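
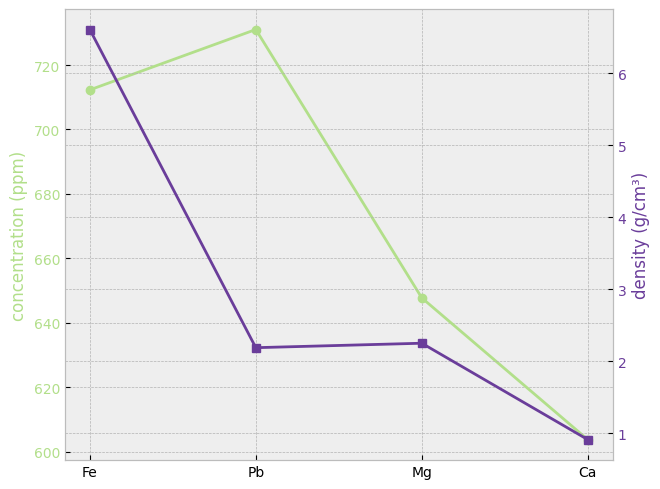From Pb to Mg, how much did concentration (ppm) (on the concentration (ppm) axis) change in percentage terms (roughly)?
≈ -13.5%

Pb ≈ 740, Mg ≈ 640; (640 − 740) / 740 ≈ -13.5%.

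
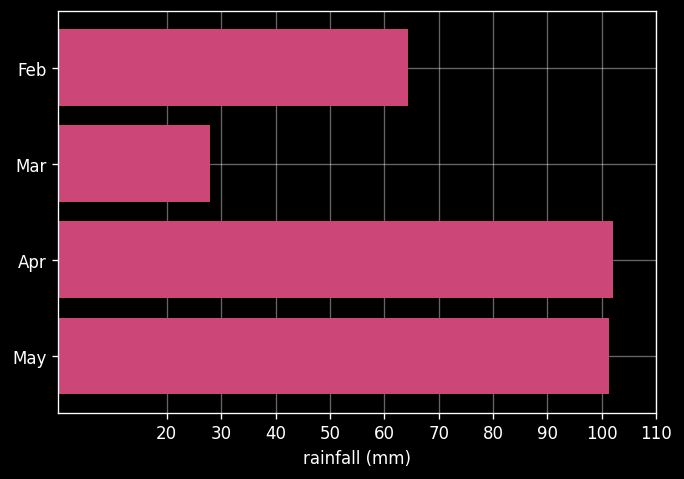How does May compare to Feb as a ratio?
≈ 1.67×

May ≈ 100, Feb ≈ 60; 100/60 ≈ 1.67.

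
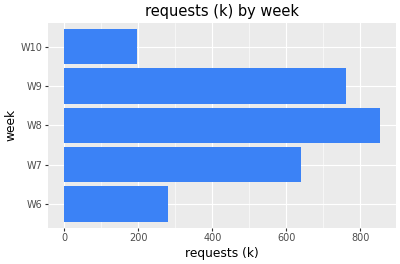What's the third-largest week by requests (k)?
Top 4: W8 ≈ 900, W9 ≈ 800, W7 ≈ 600, W6 ≈ 300.

W7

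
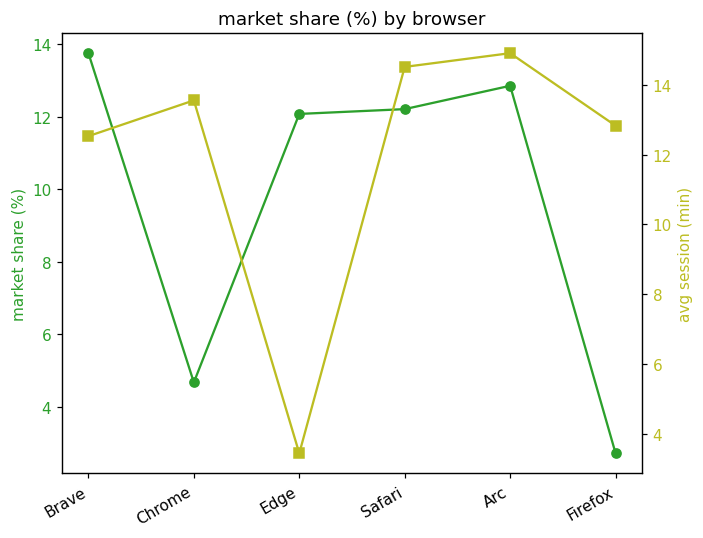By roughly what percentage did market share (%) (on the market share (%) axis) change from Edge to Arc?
≈ +8.3%

Edge ≈ 12, Arc ≈ 13; (13 − 12) / 12 ≈ +8.3%.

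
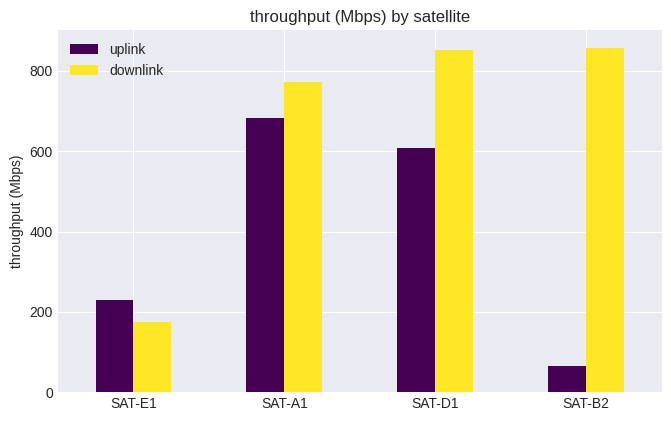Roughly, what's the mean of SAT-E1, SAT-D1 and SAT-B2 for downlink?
(200 + 900 + 900) / 3 ≈ 667.

≈ 667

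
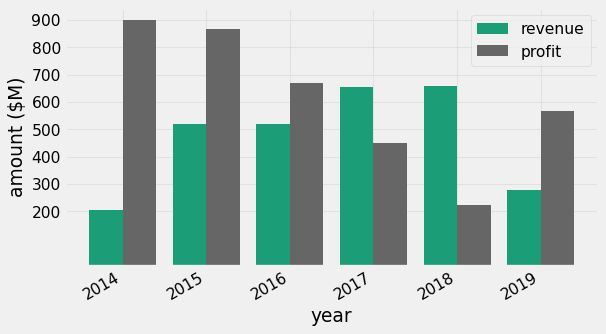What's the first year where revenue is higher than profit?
2017

2016: revenue ≈ 500 vs profit ≈ 700 (not yet); 2017: revenue ≈ 700 vs profit ≈ 500 (first crossover).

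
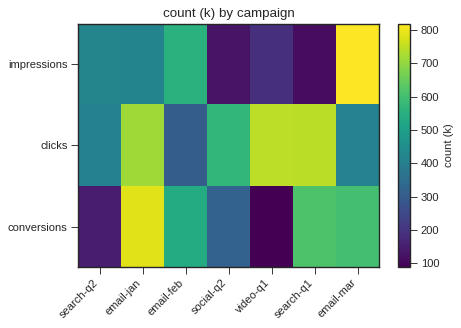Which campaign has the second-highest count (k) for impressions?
Top 3 for impressions: email-mar ≈ 800, email-feb ≈ 600, search-q2 ≈ 400.

email-feb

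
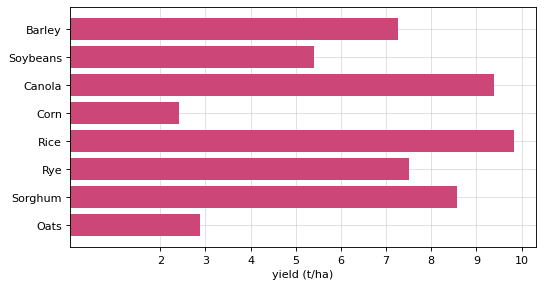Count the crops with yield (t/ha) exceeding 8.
3

Above 8: Canola, Rice, Sorghum.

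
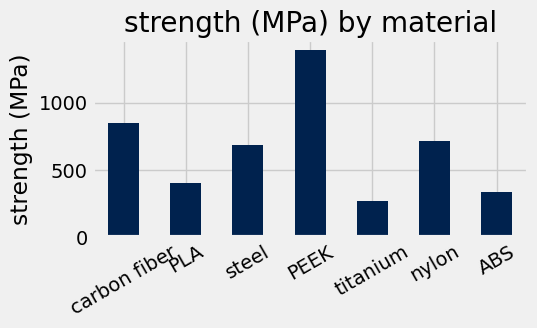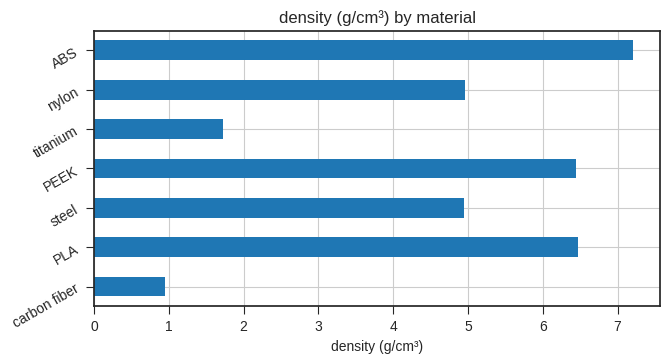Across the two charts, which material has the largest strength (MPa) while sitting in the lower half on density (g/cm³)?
carbon fiber

Chart 2 median density (g/cm³) ≈ 5; below-median materials: carbon fiber, steel, titanium. Among those, carbon fiber has the highest strength (MPa) (≈ 800).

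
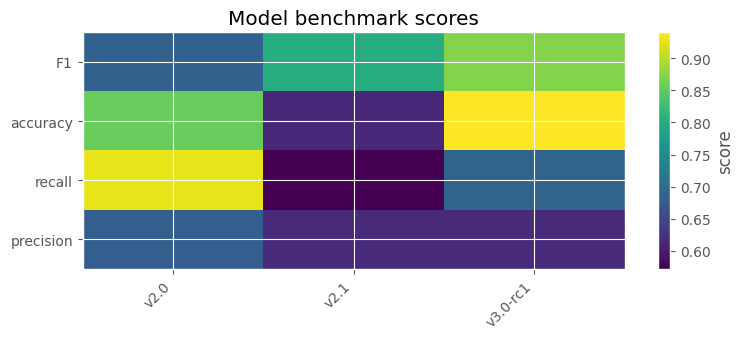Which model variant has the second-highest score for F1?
Top 3 for F1: v3.0-rc1 ≈ 0.85, v2.1 ≈ 0.80, v2.0 ≈ 0.70.

v2.1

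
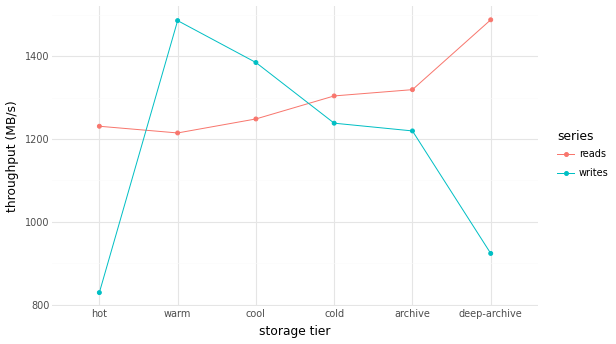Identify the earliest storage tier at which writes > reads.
hot: writes ≈ 800 vs reads ≈ 1200 (not yet); warm: writes ≈ 1500 vs reads ≈ 1200 (first crossover).

warm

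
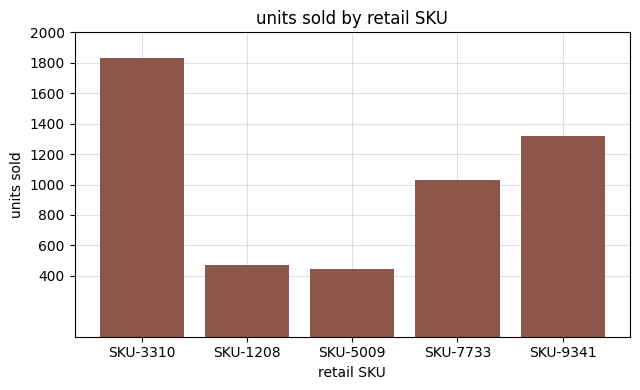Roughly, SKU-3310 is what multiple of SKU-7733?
≈ 1.8×

SKU-3310 ≈ 1800, SKU-7733 ≈ 1000; 1800/1000 ≈ 1.8.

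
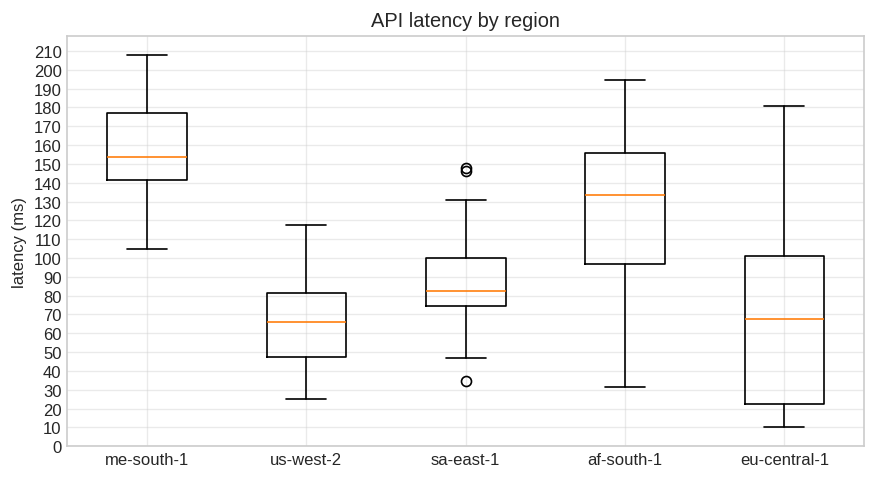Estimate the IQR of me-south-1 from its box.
≈ 40

Q3 ≈ 180, Q1 ≈ 140; IQR ≈ 40.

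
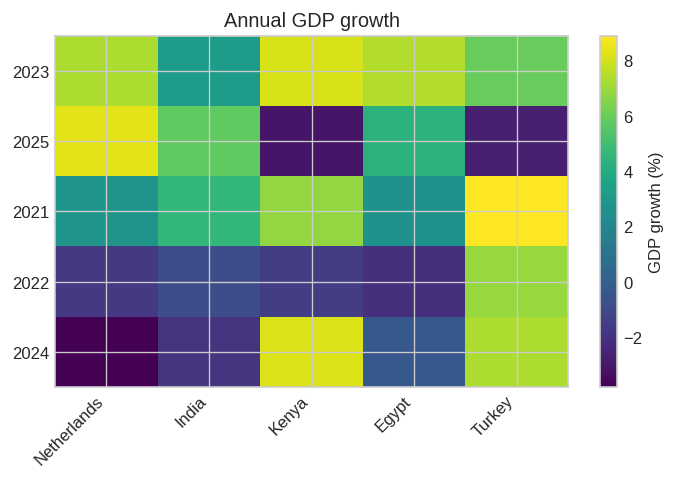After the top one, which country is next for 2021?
Kenya

Top 3 for 2021: Turkey ≈ 8, Kenya ≈ 6, India ≈ 4.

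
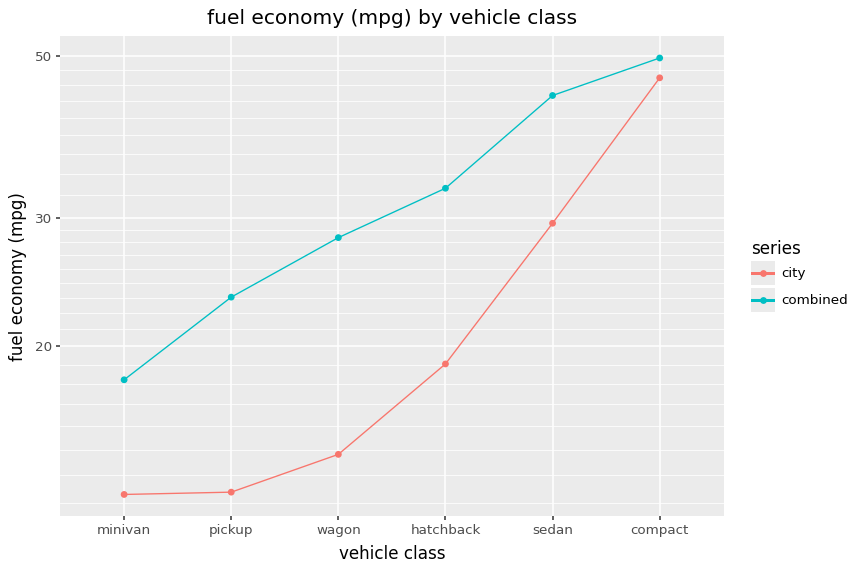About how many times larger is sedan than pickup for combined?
sedan ≈ 45, pickup ≈ 25; 45/25 ≈ 1.8.

≈ 1.8×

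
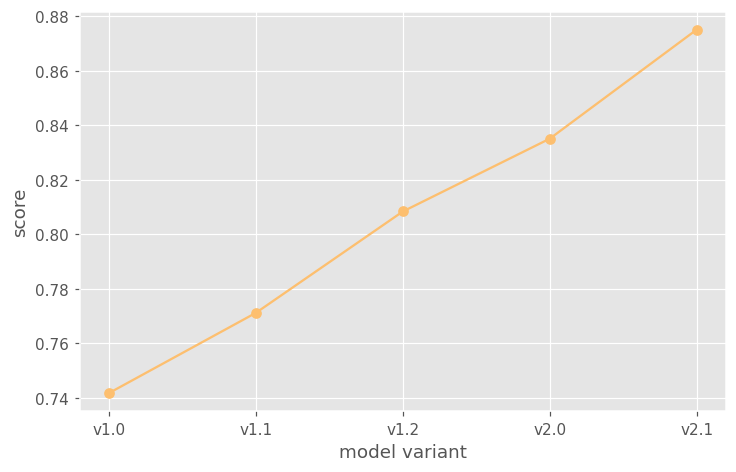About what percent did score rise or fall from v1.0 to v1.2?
≈ +8.1%

v1.0 ≈ 0.74, v1.2 ≈ 0.80; (0.80 − 0.74) / 0.74 ≈ +8.1%.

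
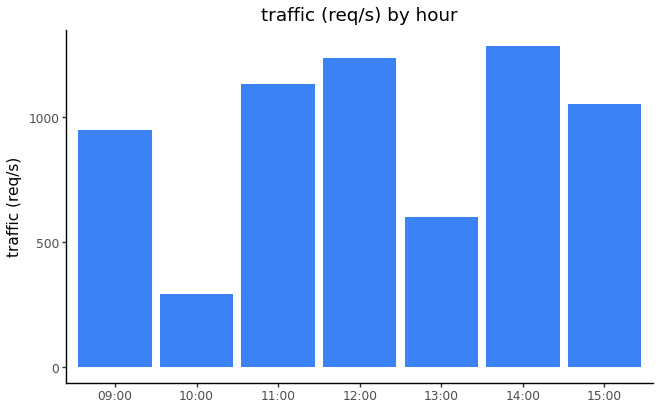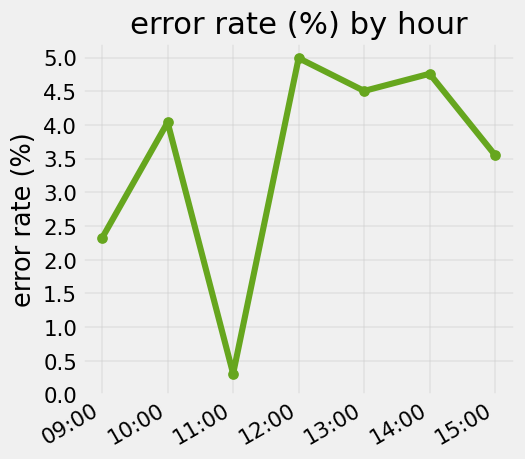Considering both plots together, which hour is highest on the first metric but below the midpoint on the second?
Chart 2 median error rate (%) ≈ 4; below-median hours: 09:00, 11:00, 15:00. Among those, 11:00 has the highest traffic (req/s) (≈ 1200).

11:00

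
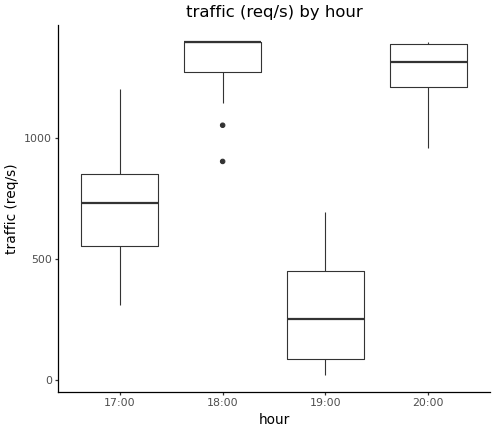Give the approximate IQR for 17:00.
≈ 300

Q3 ≈ 900, Q1 ≈ 600; IQR ≈ 300.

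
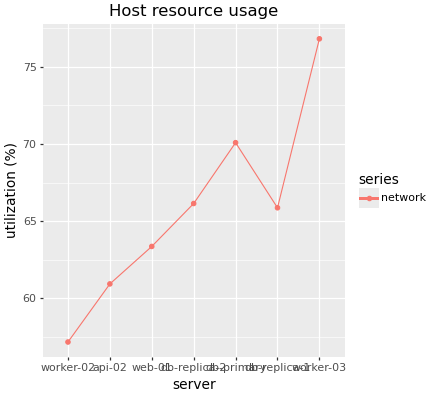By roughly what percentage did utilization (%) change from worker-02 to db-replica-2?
worker-02 ≈ 58, db-replica-2 ≈ 66; (66 − 58) / 58 ≈ +13.8%.

≈ +13.8%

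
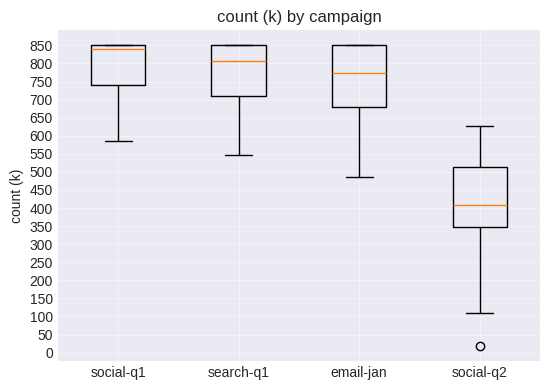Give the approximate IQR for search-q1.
Q3 ≈ 850, Q1 ≈ 700; IQR ≈ 150.

≈ 150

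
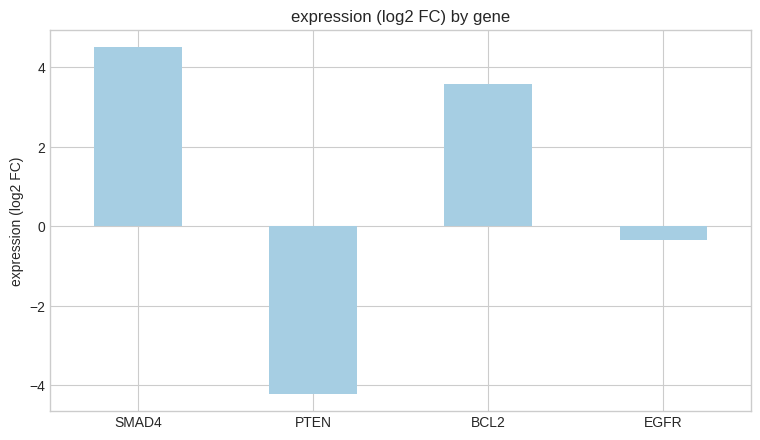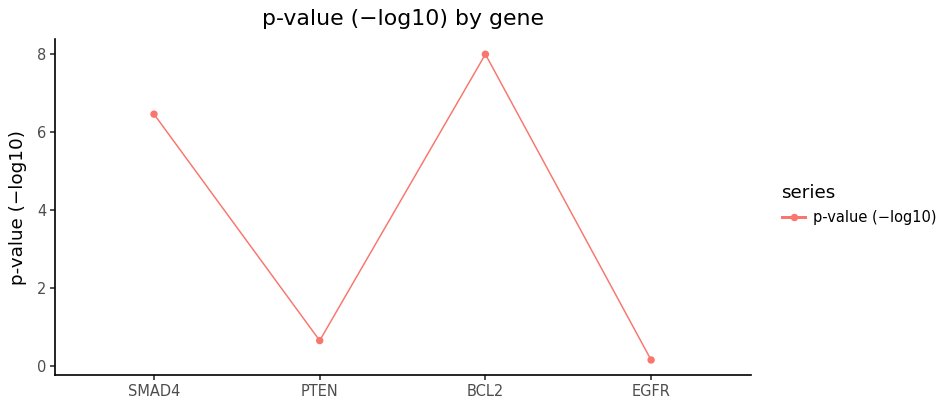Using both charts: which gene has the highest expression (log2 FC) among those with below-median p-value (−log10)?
EGFR

Chart 2 median p-value (−log10) ≈ 4; below-median genes: PTEN, EGFR. Among those, EGFR has the highest expression (log2 FC) (≈ -0.5).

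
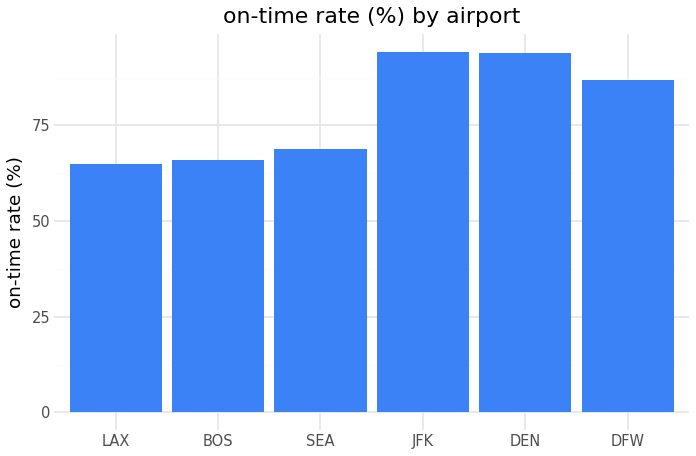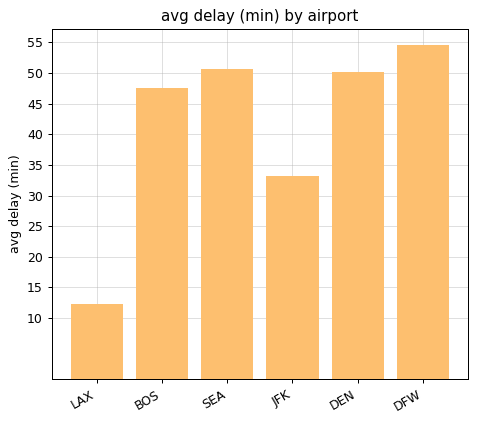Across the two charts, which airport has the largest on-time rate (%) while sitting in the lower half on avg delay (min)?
JFK

Chart 2 median avg delay (min) ≈ 50; below-median airports: LAX, BOS, JFK. Among those, JFK has the highest on-time rate (%) (≈ 90).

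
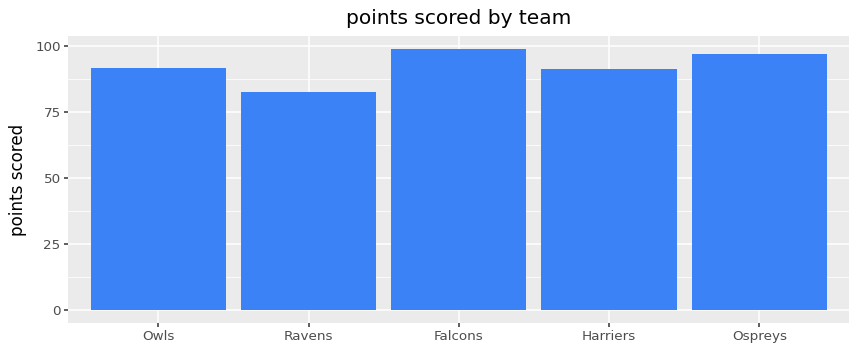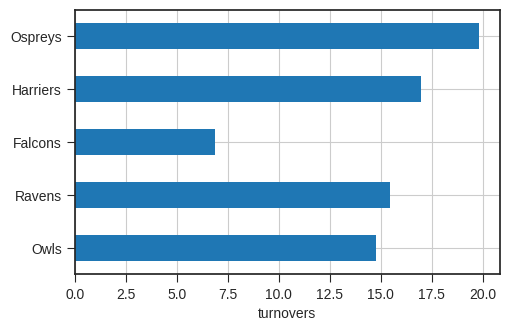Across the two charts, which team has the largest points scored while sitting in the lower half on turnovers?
Chart 2 median turnovers ≈ 16; below-median teams: Owls, Falcons. Among those, Falcons has the highest points scored (≈ 100).

Falcons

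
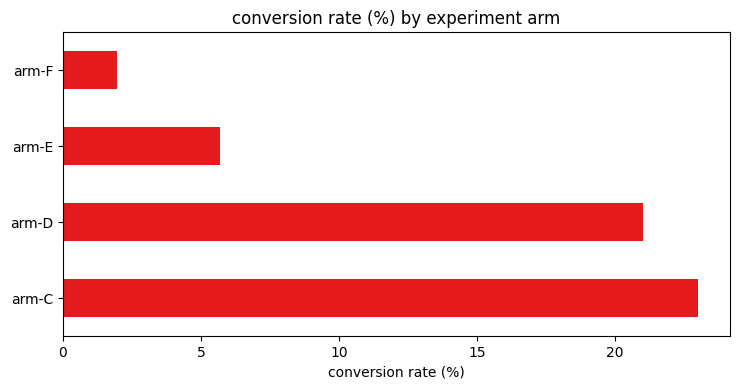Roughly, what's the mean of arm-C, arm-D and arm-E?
≈ 17

(24 + 22 + 6) / 3 ≈ 17.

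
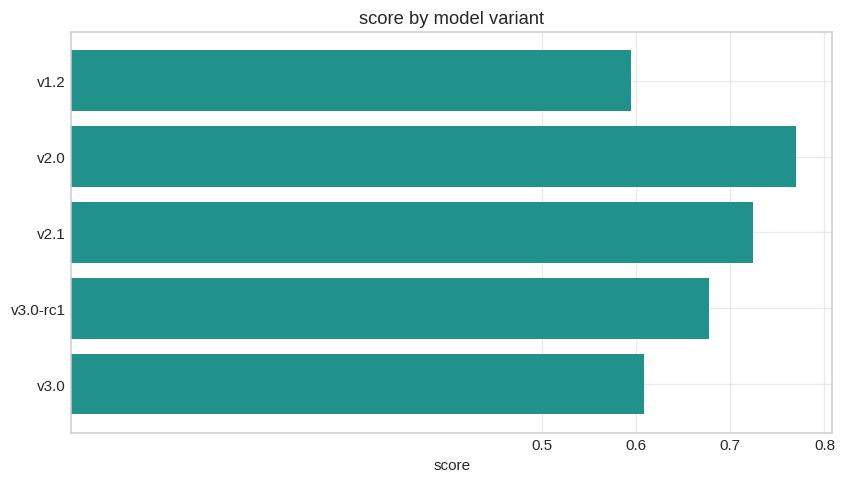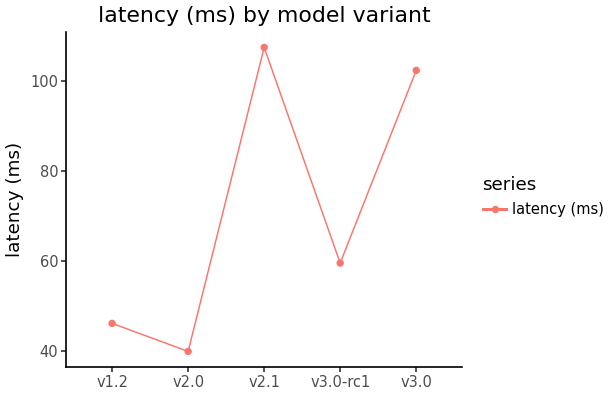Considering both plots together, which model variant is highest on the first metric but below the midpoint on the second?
Chart 2 median latency (ms) ≈ 60; below-median model variants: v1.2, v2.0. Among those, v2.0 has the highest score (≈ 0.8).

v2.0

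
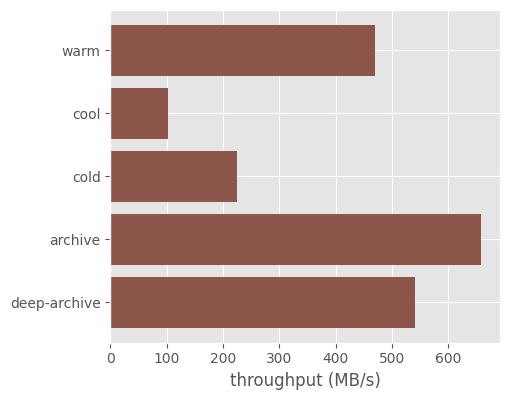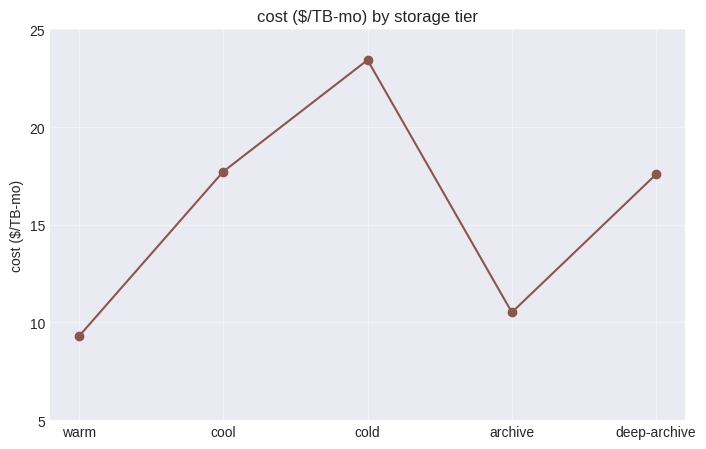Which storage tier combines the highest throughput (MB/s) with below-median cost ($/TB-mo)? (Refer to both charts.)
Chart 2 median cost ($/TB-mo) ≈ 20; below-median storage tiers: warm, archive. Among those, archive has the highest throughput (MB/s) (≈ 700).

archive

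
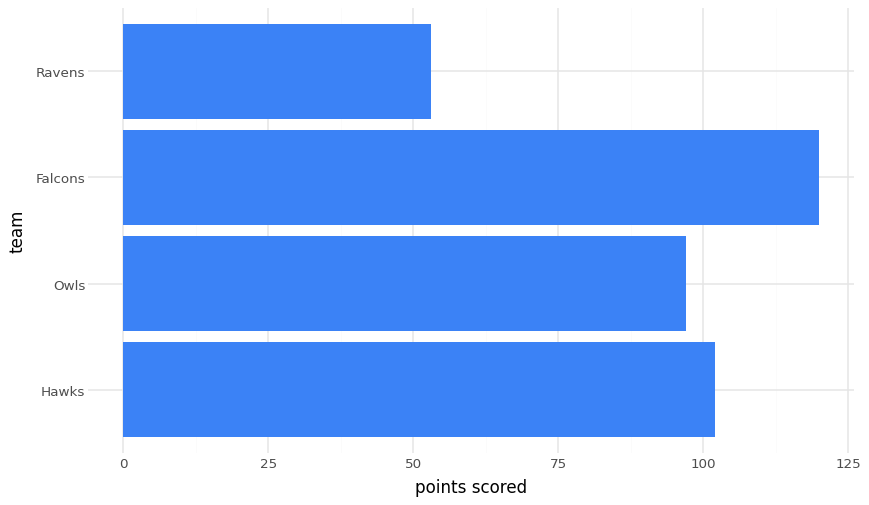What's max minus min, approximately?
Max Falcons ≈ 120, min Ravens ≈ 50; range ≈ 70.

≈ 70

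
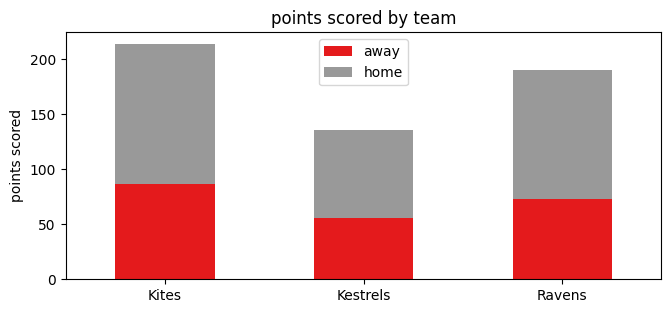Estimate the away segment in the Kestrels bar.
≈ 60

away top ≈ 60, bottom ≈ 0; segment ≈ 60.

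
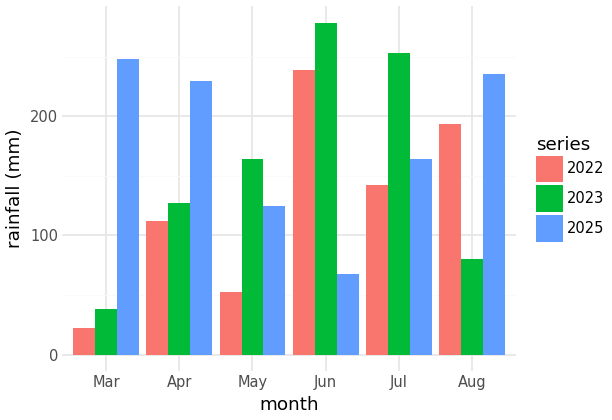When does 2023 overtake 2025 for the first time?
May

Apr: 2023 ≈ 125 vs 2025 ≈ 225 (not yet); May: 2023 ≈ 175 vs 2025 ≈ 125 (first crossover).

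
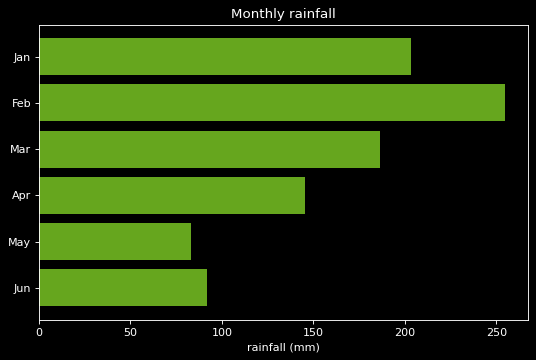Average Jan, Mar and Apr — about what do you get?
(200 + 175 + 150) / 3 ≈ 175.

≈ 175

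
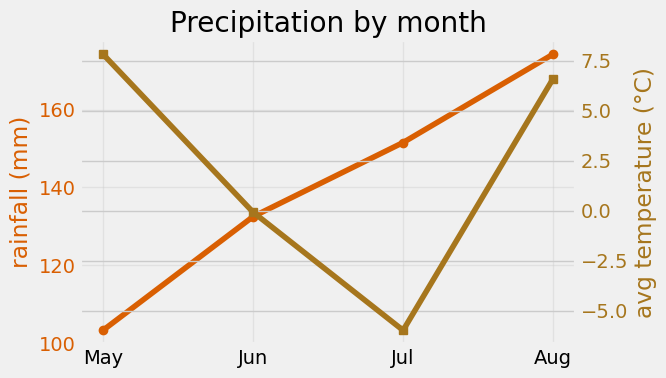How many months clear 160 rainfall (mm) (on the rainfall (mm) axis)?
Above 160: Aug.

1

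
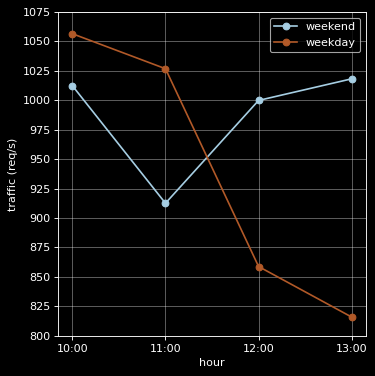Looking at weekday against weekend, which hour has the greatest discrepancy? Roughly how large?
13:00: weekday ≈ 825, weekend ≈ 1025 → gap ≈ 200. Next-largest (12:00) is only ≈ 150.

13:00, ≈ 200 req/s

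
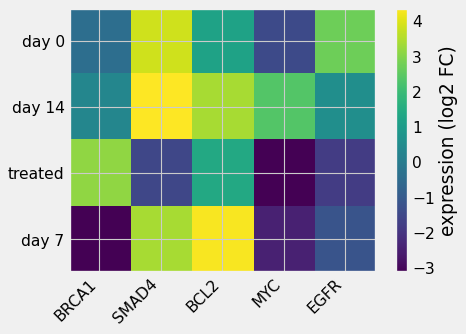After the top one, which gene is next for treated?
Top 3 for treated: BRCA1 ≈ 3, BCL2 ≈ 1, SMAD4 ≈ -2.

BCL2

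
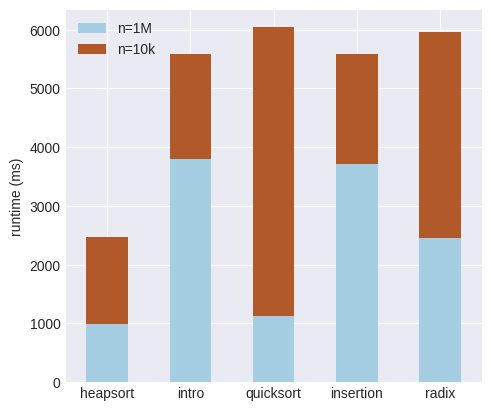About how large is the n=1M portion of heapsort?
≈ 1000

n=1M top ≈ 1000, bottom ≈ 0; segment ≈ 1000.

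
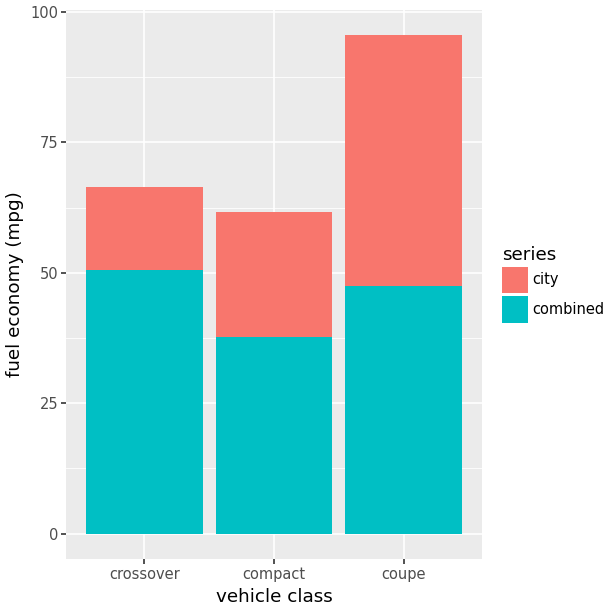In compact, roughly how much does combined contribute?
combined top ≈ 40, bottom ≈ 0; segment ≈ 40.

≈ 40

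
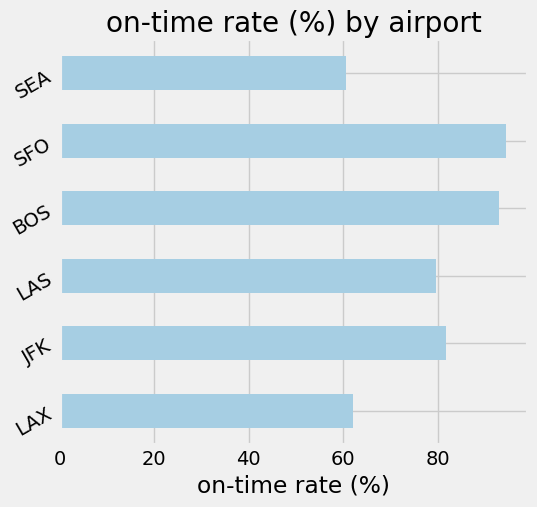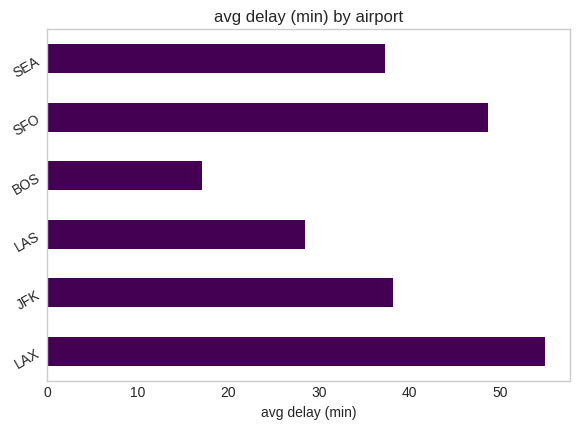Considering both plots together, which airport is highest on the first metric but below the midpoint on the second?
BOS

Chart 2 median avg delay (min) ≈ 40; below-median airports: LAS, BOS, SEA. Among those, BOS has the highest on-time rate (%) (≈ 90).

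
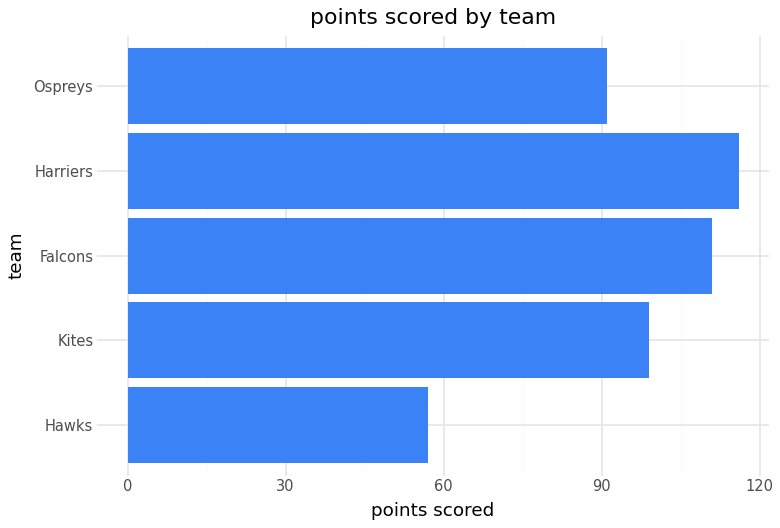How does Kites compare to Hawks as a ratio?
Kites ≈ 100, Hawks ≈ 60; 100/60 ≈ 1.67.

≈ 1.67×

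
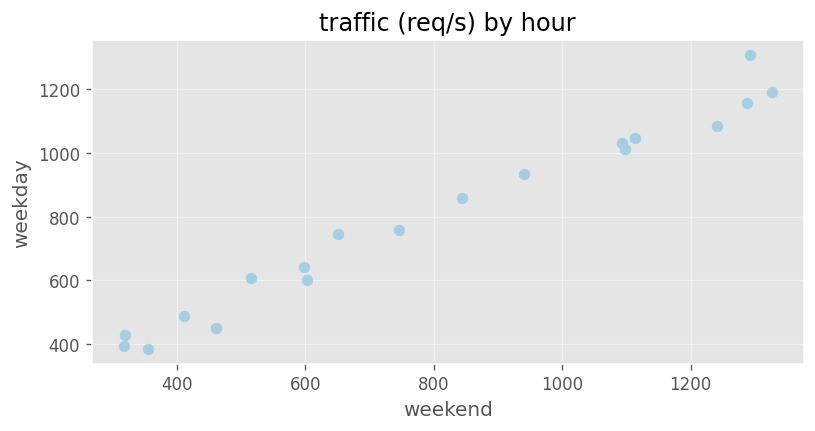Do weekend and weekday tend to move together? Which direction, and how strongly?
positive, strong

Points are positively correlated; strong (|r| ≈ 1.0).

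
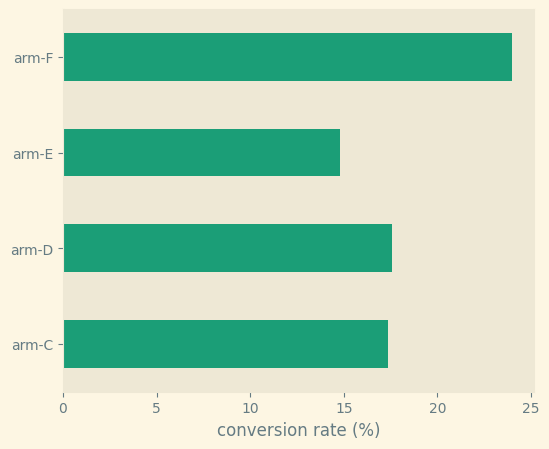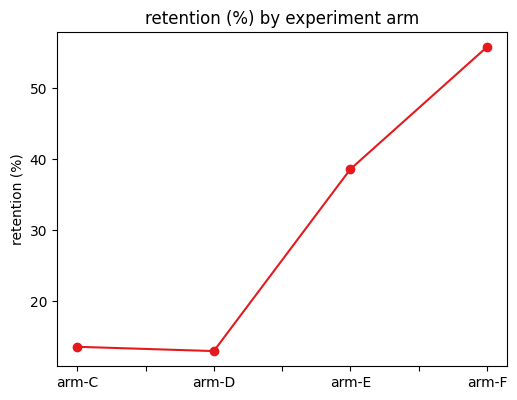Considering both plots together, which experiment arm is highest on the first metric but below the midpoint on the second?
arm-D

Chart 2 median retention (%) ≈ 30; below-median experiment arms: arm-C, arm-D. Among those, arm-D has the highest conversion rate (%) (≈ 20).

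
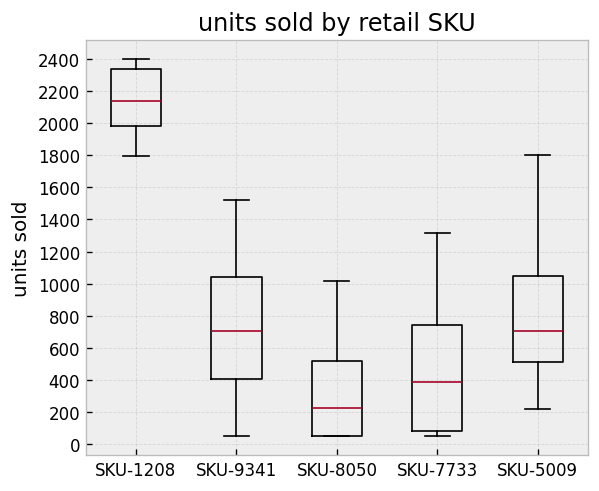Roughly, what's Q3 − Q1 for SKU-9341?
Q3 ≈ 1000, Q1 ≈ 400; IQR ≈ 600.

≈ 600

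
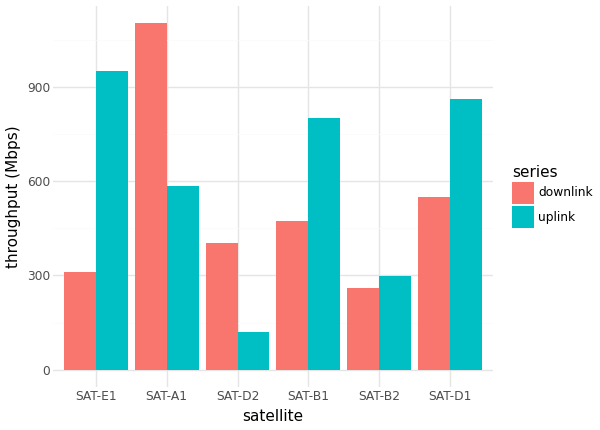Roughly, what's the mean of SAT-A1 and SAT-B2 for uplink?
(600 + 300) / 2 ≈ 450.

≈ 450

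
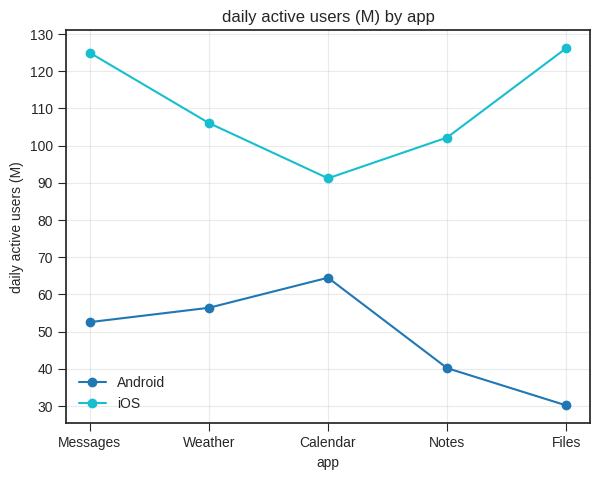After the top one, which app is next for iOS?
Top 3 for iOS: Files ≈ 130, Messages ≈ 120, Weather ≈ 110.

Messages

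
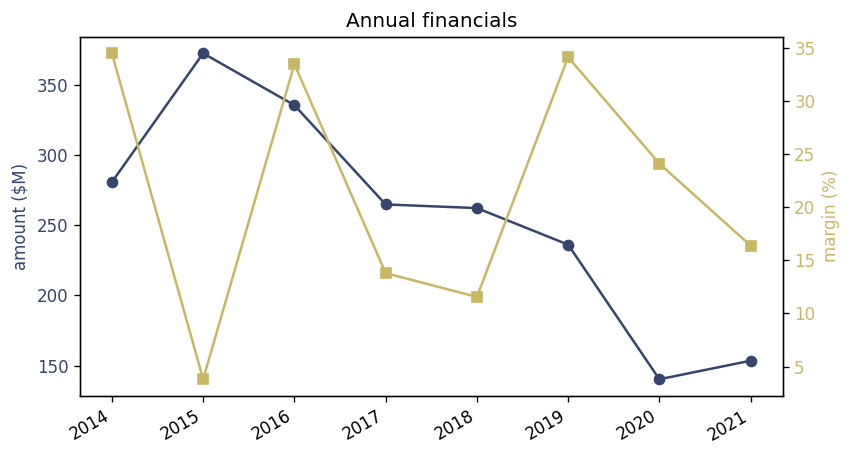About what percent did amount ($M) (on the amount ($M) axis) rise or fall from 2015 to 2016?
2015 ≈ 380, 2016 ≈ 340; (340 − 380) / 380 ≈ -10.5%.

≈ -10.5%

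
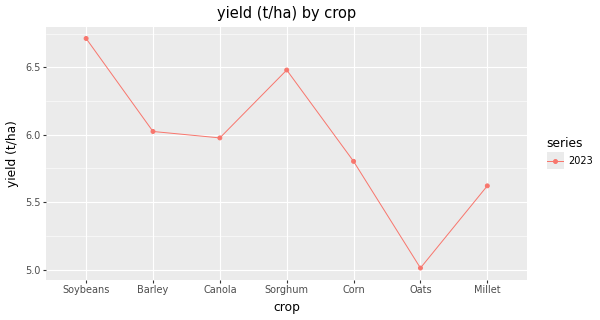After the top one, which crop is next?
Top 3: Soybeans ≈ 6.8, Sorghum ≈ 6.4, Barley ≈ 6.0.

Sorghum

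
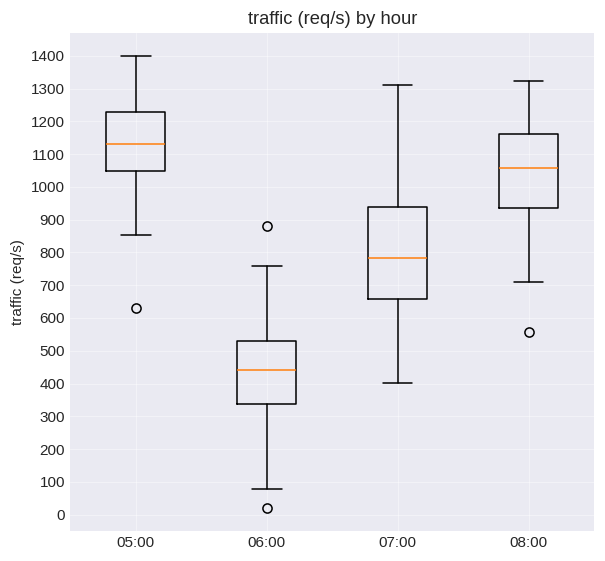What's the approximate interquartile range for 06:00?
≈ 200

Q3 ≈ 500, Q1 ≈ 300; IQR ≈ 200.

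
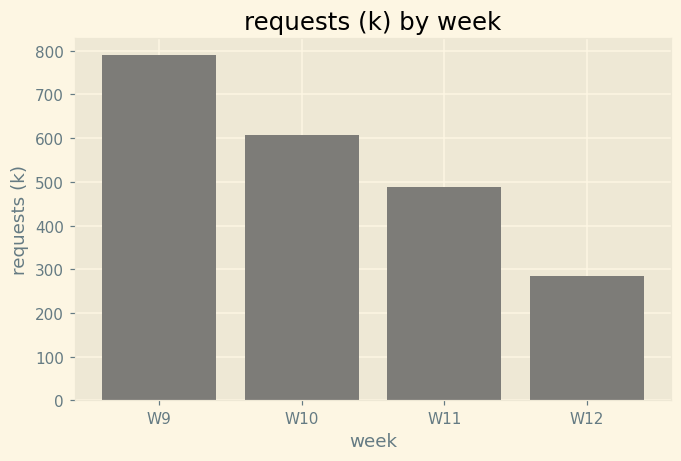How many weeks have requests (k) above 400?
Above 400: W9, W10, W11.

3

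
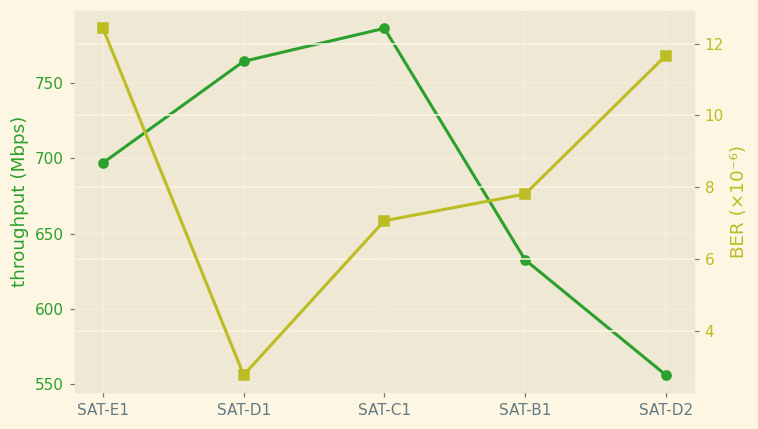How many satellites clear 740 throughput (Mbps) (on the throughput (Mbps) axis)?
2

Above 740: SAT-D1, SAT-C1.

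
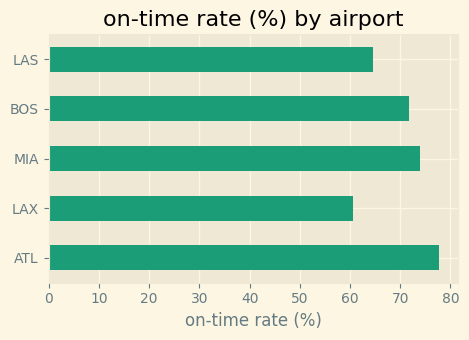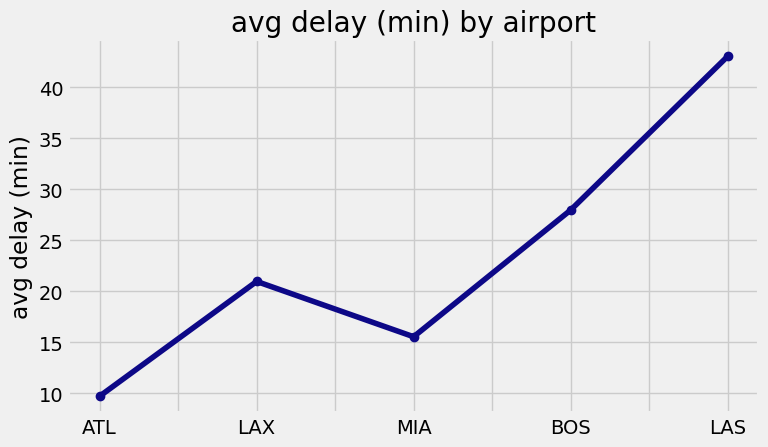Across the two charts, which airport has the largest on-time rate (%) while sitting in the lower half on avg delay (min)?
ATL

Chart 2 median avg delay (min) ≈ 20; below-median airports: ATL, MIA. Among those, ATL has the highest on-time rate (%) (≈ 80).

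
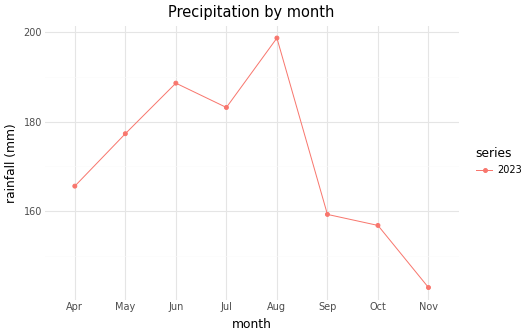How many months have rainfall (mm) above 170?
4

Above 170: May, Jun, Jul, Aug.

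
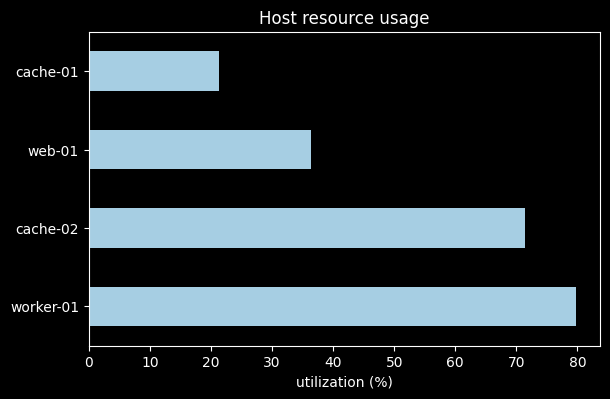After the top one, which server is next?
cache-02

Top 3: worker-01 ≈ 80, cache-02 ≈ 70, web-01 ≈ 40.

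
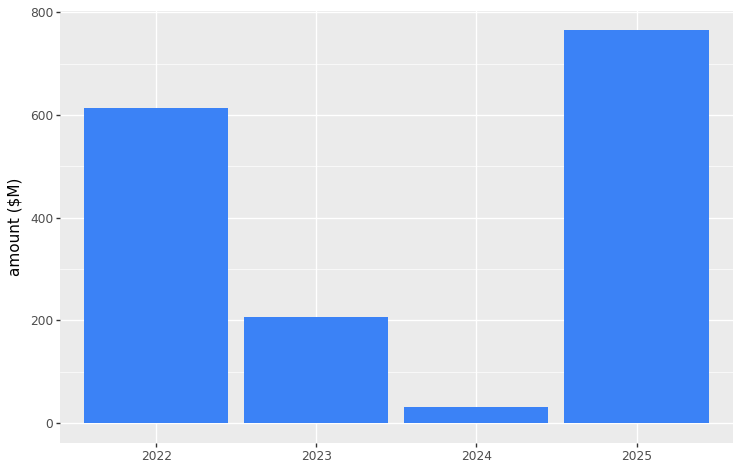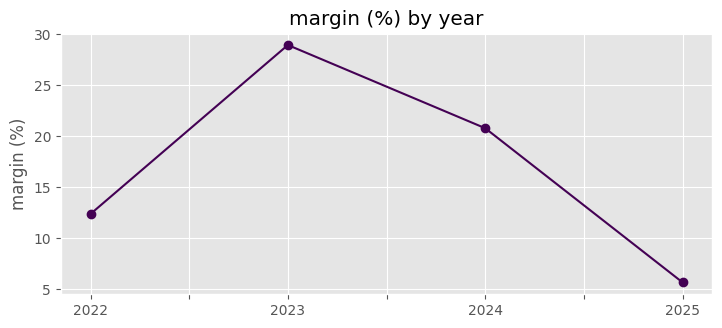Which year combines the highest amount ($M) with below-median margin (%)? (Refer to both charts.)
2025

Chart 2 median margin (%) ≈ 15; below-median years: 2022, 2025. Among those, 2025 has the highest amount ($M) (≈ 800).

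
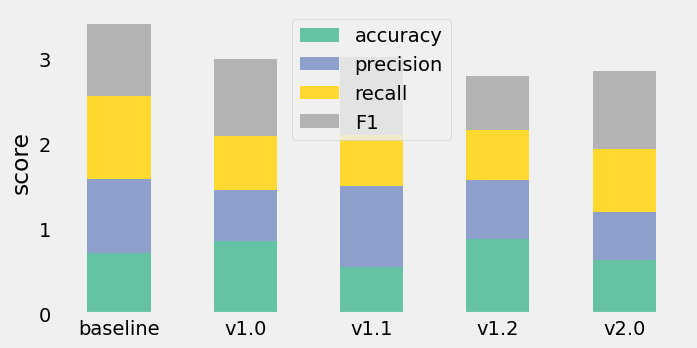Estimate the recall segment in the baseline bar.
≈ 1.0

recall top ≈ 2.5, bottom ≈ 1.5; segment ≈ 1.0.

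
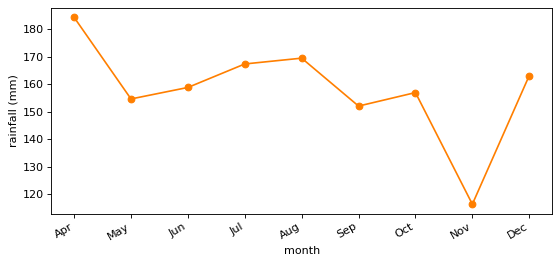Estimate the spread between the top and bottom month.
≈ 60

Max Apr ≈ 180, min Nov ≈ 120; range ≈ 60.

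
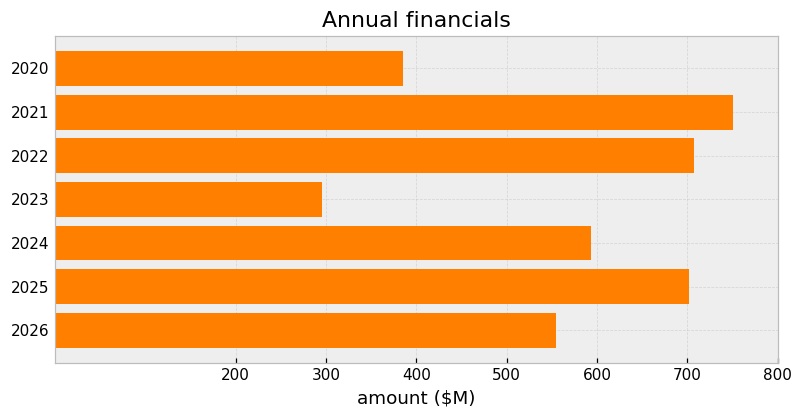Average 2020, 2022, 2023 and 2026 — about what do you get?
(400 + 700 + 300 + 600) / 4 ≈ 500.

≈ 500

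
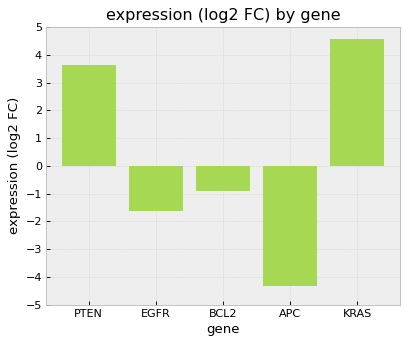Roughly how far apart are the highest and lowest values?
Max KRAS ≈ 5, min APC ≈ -4; range ≈ 9.

≈ 9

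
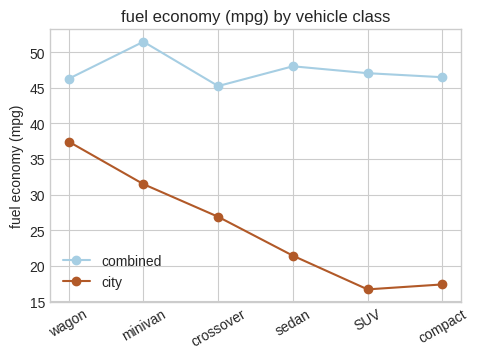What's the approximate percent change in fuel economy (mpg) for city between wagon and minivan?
≈ -14.3%

wagon ≈ 35, minivan ≈ 30; (30 − 35) / 35 ≈ -14.3%.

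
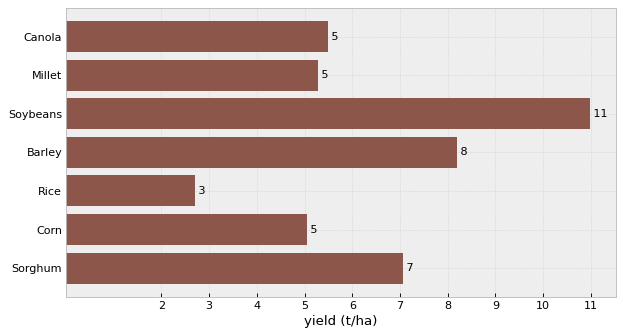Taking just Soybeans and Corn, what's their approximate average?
≈ 8

(11 + 5) / 2 ≈ 8.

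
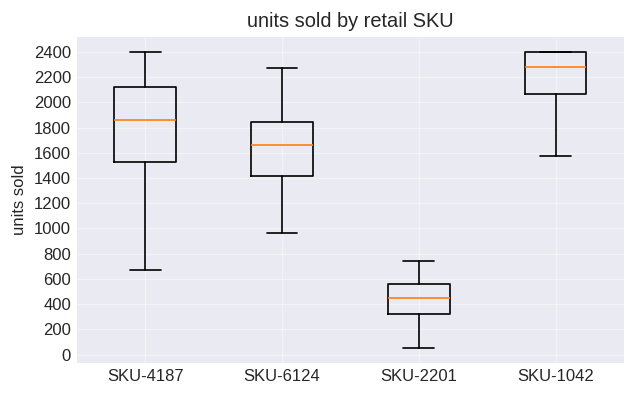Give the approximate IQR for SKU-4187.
Q3 ≈ 2200, Q1 ≈ 1600; IQR ≈ 600.

≈ 600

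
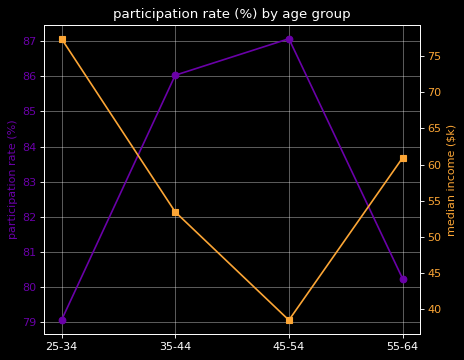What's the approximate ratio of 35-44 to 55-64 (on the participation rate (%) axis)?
≈ 1.07×

35-44 ≈ 86, 55-64 ≈ 80; 86/80 ≈ 1.07.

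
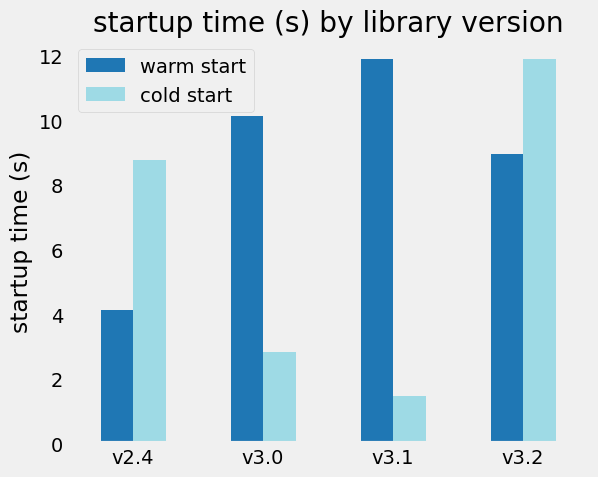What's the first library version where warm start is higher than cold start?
v3.0

v2.4: warm start ≈ 4 vs cold start ≈ 9 (not yet); v3.0: warm start ≈ 10 vs cold start ≈ 3 (first crossover).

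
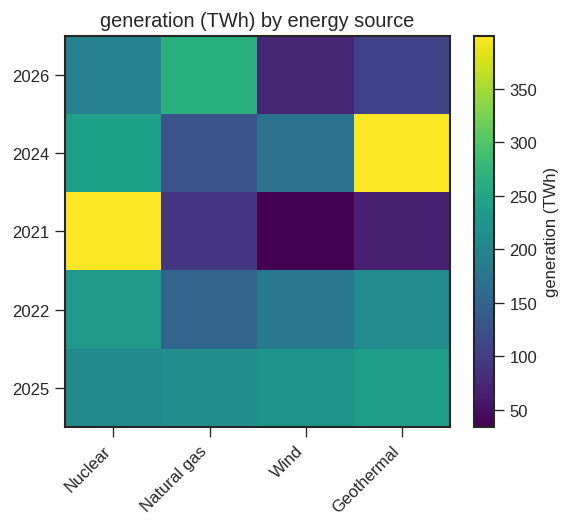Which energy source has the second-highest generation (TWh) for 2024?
Top 3 for 2024: Geothermal ≈ 400, Nuclear ≈ 250, Wind ≈ 150.

Nuclear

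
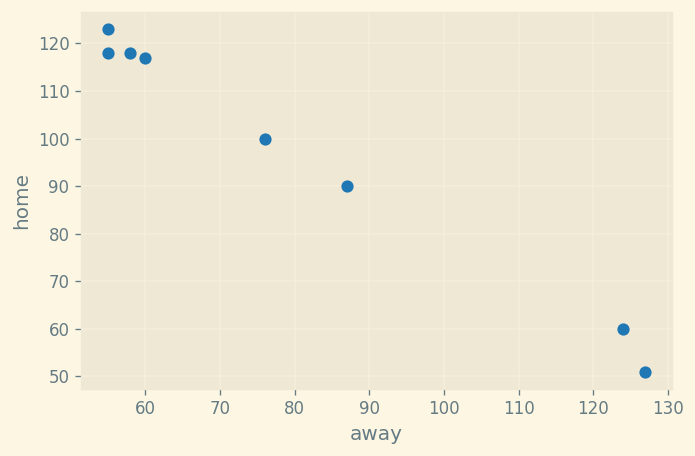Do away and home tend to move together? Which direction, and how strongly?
Points are negatively correlated; strong (|r| ≈ 1.0).

negative, strong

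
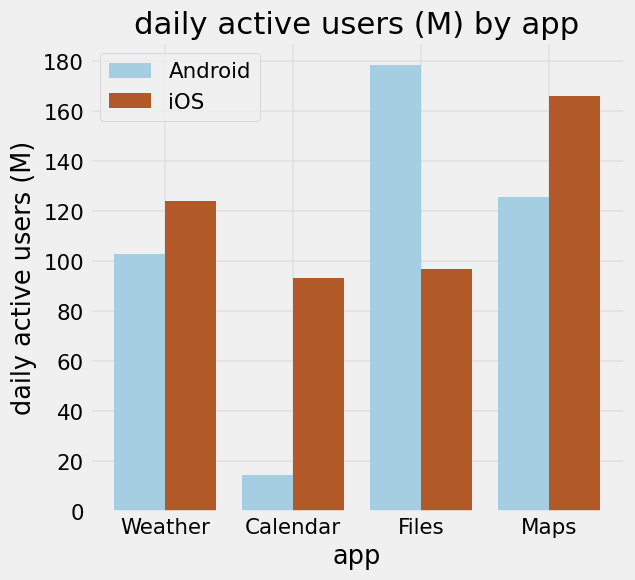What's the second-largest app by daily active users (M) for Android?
Top 3 for Android: Files ≈ 180, Maps ≈ 120, Weather ≈ 100.

Maps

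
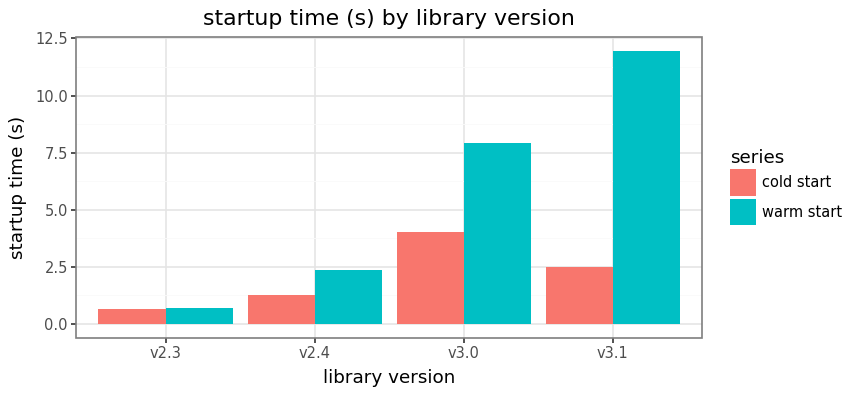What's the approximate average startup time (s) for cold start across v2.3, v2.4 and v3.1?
≈ 2

(1 + 1 + 3) / 3 ≈ 2.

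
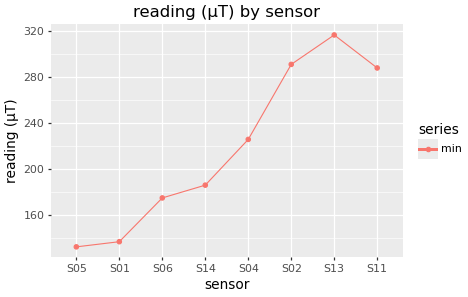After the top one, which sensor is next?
S02

Top 3: S13 ≈ 320, S02 ≈ 300, S11 ≈ 280.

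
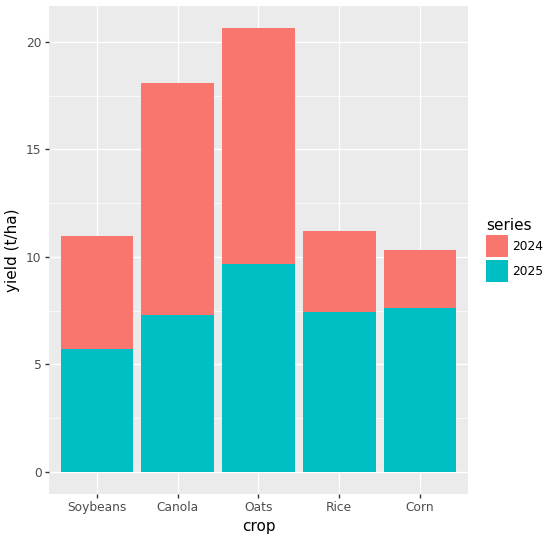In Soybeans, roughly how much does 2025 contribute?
≈ 6

2025 top ≈ 6, bottom ≈ 0; segment ≈ 6.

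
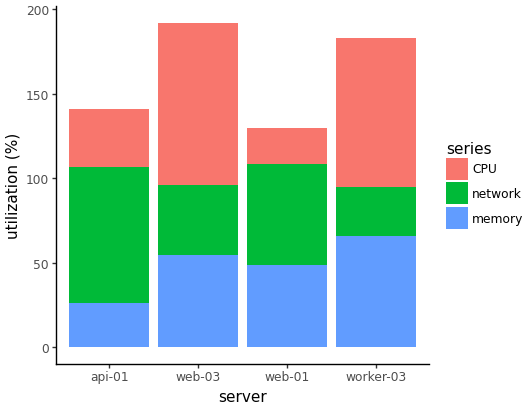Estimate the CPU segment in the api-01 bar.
≈ 40

CPU top ≈ 140, bottom ≈ 100; segment ≈ 40.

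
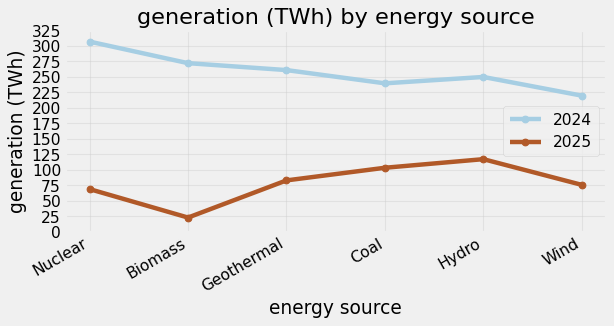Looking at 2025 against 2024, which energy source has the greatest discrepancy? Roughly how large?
Biomass: 2025 ≈ 25, 2024 ≈ 275 → gap ≈ 250. Next-largest (Nuclear) is only ≈ 225.

Biomass, ≈ 250 TWh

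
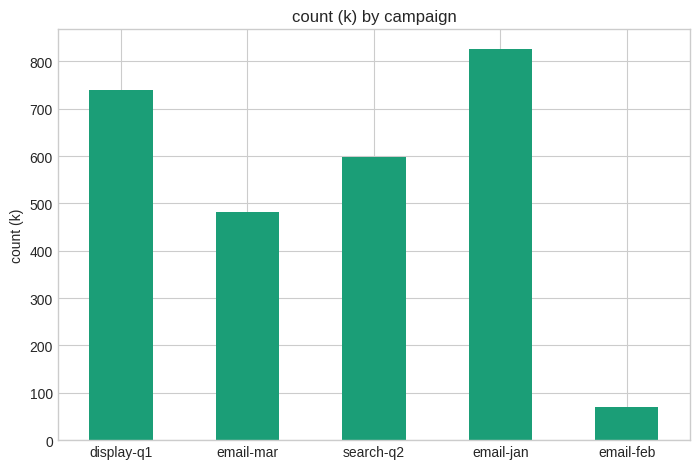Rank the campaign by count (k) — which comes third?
search-q2

Top 4: email-jan ≈ 800, display-q1 ≈ 700, search-q2 ≈ 600, email-mar ≈ 500.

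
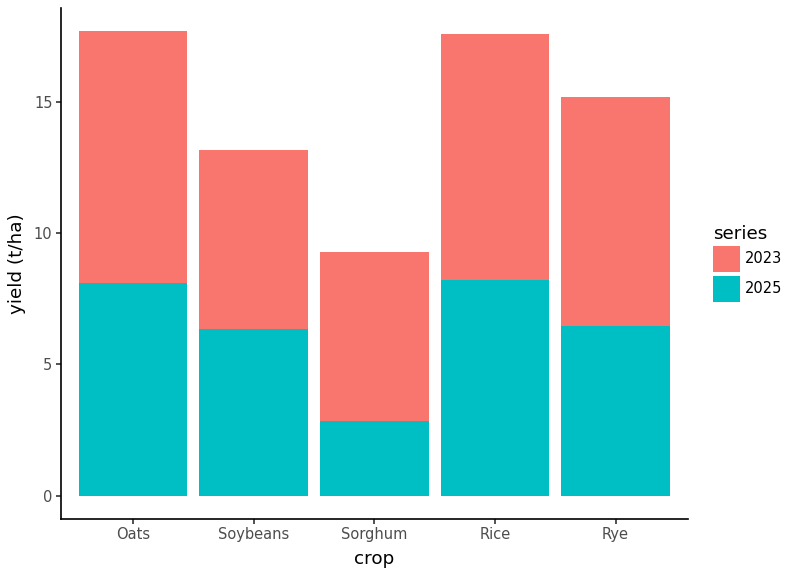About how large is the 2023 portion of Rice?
2023 top ≈ 18, bottom ≈ 8; segment ≈ 10.

≈ 10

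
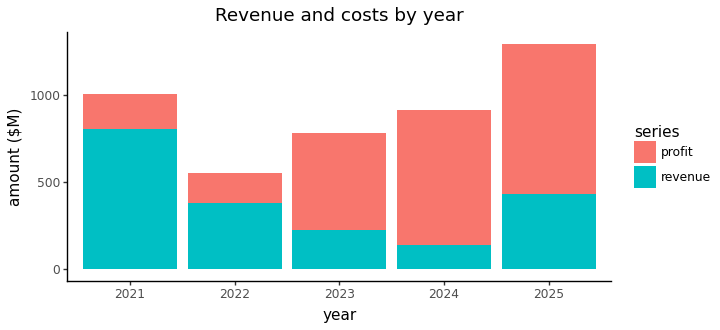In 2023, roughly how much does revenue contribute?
revenue top ≈ 200, bottom ≈ 0; segment ≈ 200.

≈ 200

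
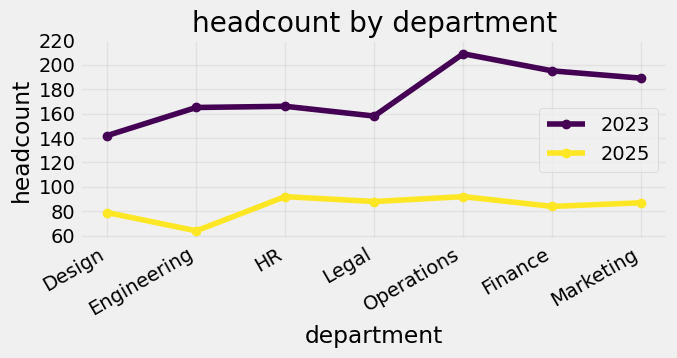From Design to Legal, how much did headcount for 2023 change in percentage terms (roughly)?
≈ +14.3%

Design ≈ 140, Legal ≈ 160; (160 − 140) / 140 ≈ +14.3%.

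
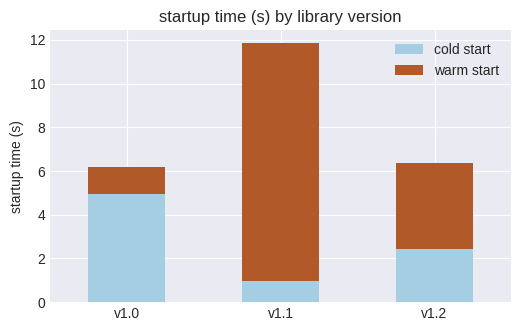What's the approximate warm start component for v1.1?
≈ 11

warm start top ≈ 12, bottom ≈ 1; segment ≈ 11.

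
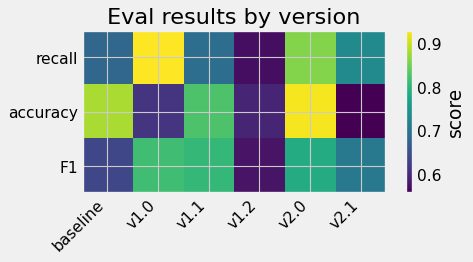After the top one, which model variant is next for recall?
Top 3 for recall: v1.0 ≈ 0.95, v2.0 ≈ 0.85, v2.1 ≈ 0.75.

v2.0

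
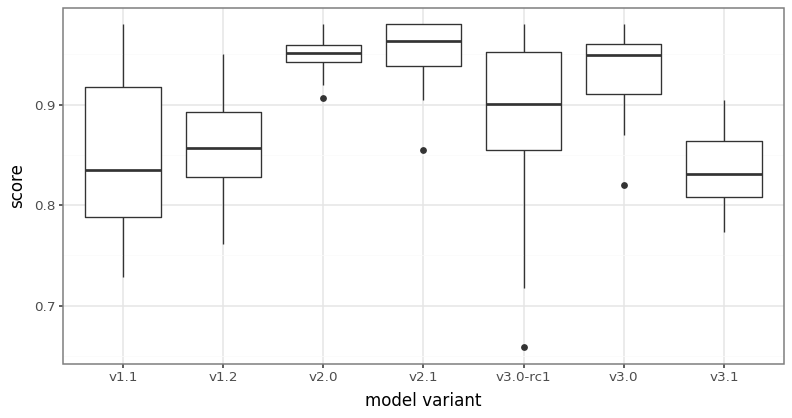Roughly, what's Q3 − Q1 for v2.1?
Q3 ≈ 0.98, Q1 ≈ 0.94; IQR ≈ 0.04.

≈ 0.04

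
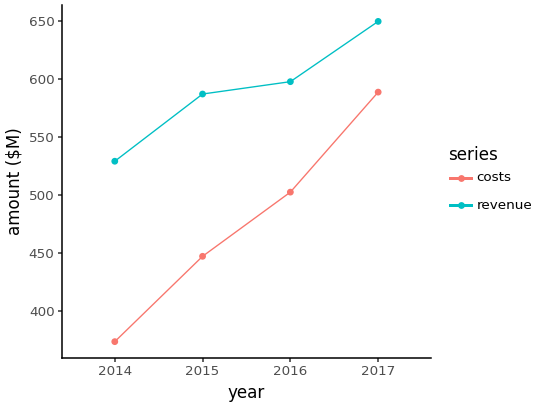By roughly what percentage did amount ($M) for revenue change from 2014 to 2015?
≈ +9.5%

2014 ≈ 525, 2015 ≈ 575; (575 − 525) / 525 ≈ +9.5%.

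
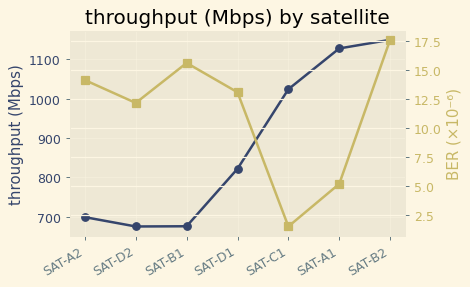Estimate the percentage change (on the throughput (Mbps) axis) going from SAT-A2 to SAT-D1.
≈ +14.3%

SAT-A2 ≈ 700, SAT-D1 ≈ 800; (800 − 700) / 700 ≈ +14.3%.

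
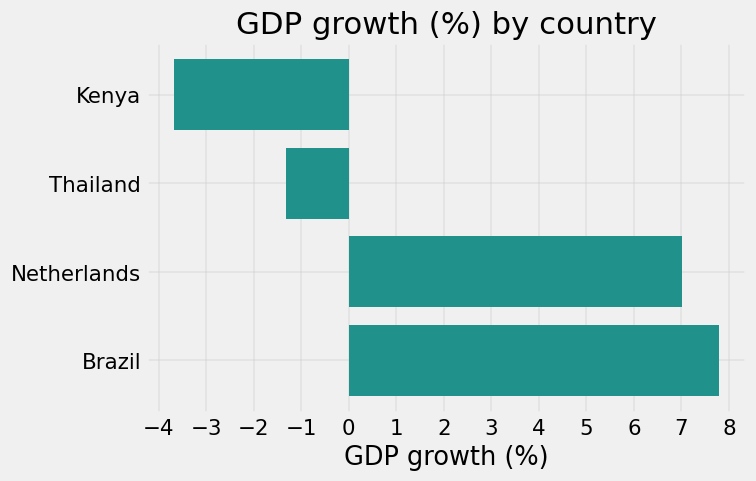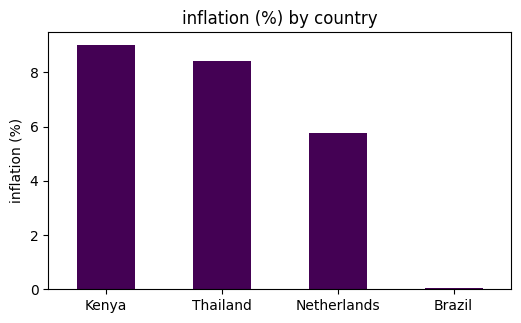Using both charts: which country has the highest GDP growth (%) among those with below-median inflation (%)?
Brazil

Chart 2 median inflation (%) ≈ 7; below-median countries: Netherlands, Brazil. Among those, Brazil has the highest GDP growth (%) (≈ 8).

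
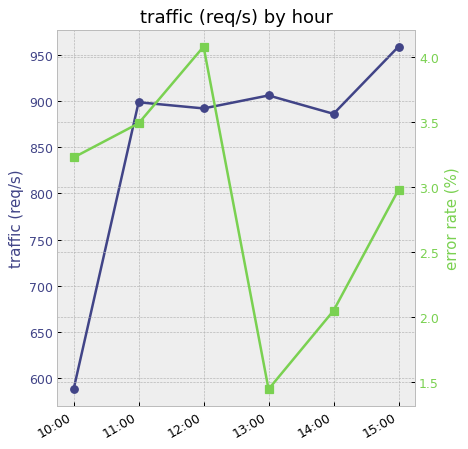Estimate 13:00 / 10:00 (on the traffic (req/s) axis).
≈ 1.5×

13:00 ≈ 900, 10:00 ≈ 600; 900/600 ≈ 1.5.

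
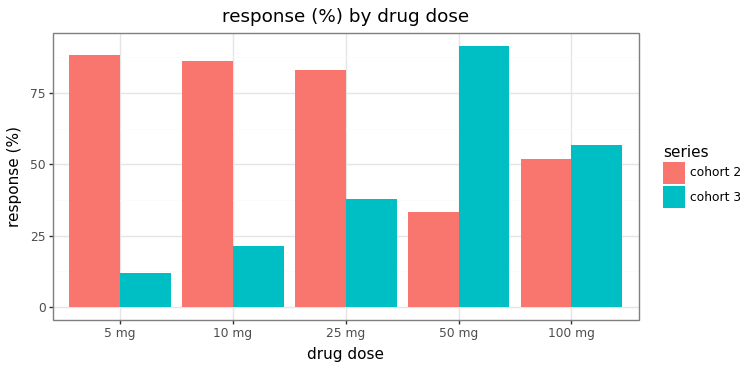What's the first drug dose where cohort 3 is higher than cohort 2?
50 mg

25 mg: cohort 3 ≈ 40 vs cohort 2 ≈ 80 (not yet); 50 mg: cohort 3 ≈ 90 vs cohort 2 ≈ 30 (first crossover).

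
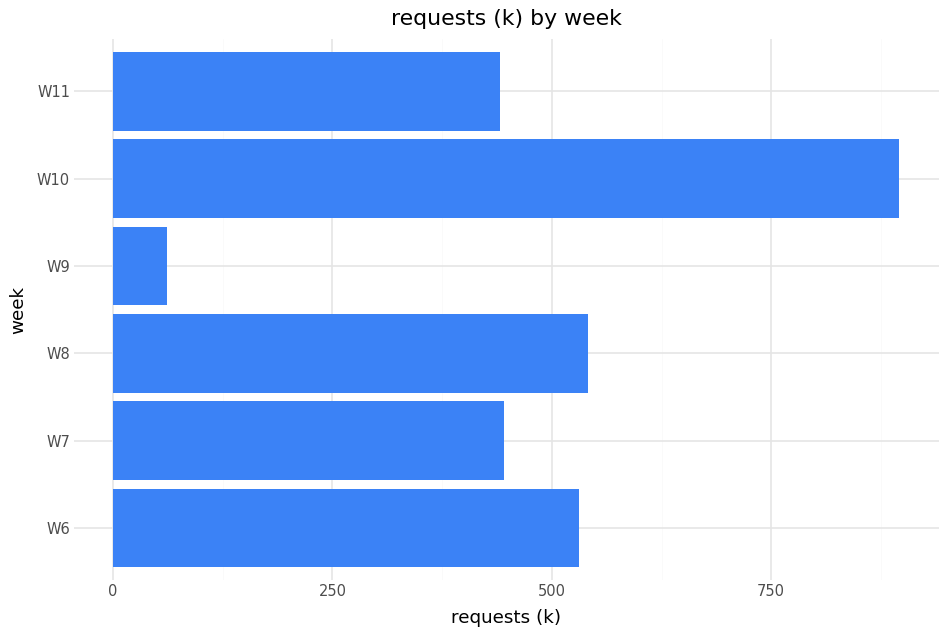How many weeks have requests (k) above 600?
1

Above 600: W10.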